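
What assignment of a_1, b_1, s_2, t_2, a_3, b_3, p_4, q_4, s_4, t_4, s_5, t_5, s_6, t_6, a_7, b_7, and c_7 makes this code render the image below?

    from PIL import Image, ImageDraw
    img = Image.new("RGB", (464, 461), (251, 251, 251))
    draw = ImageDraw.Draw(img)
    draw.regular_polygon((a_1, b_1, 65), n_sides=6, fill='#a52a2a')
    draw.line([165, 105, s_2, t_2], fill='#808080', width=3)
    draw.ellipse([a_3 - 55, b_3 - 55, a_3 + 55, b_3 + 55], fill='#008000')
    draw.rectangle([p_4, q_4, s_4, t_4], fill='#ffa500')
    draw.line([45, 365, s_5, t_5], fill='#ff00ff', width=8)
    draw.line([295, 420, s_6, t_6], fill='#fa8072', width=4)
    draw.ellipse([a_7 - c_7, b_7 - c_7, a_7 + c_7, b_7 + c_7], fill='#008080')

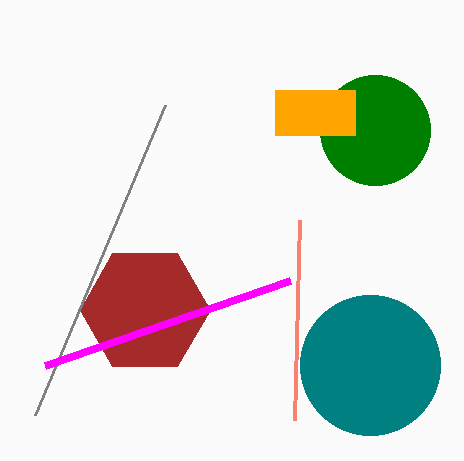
a_1 = 145, b_1 = 310, s_2 = 35, t_2 = 415, a_3 = 375, b_3 = 130, p_4 = 275, q_4 = 90, s_4 = 355, t_4 = 135, s_5 = 290, t_5 = 280, s_6 = 300, t_6 = 220, a_7 = 370, b_7 = 365, c_7 = 70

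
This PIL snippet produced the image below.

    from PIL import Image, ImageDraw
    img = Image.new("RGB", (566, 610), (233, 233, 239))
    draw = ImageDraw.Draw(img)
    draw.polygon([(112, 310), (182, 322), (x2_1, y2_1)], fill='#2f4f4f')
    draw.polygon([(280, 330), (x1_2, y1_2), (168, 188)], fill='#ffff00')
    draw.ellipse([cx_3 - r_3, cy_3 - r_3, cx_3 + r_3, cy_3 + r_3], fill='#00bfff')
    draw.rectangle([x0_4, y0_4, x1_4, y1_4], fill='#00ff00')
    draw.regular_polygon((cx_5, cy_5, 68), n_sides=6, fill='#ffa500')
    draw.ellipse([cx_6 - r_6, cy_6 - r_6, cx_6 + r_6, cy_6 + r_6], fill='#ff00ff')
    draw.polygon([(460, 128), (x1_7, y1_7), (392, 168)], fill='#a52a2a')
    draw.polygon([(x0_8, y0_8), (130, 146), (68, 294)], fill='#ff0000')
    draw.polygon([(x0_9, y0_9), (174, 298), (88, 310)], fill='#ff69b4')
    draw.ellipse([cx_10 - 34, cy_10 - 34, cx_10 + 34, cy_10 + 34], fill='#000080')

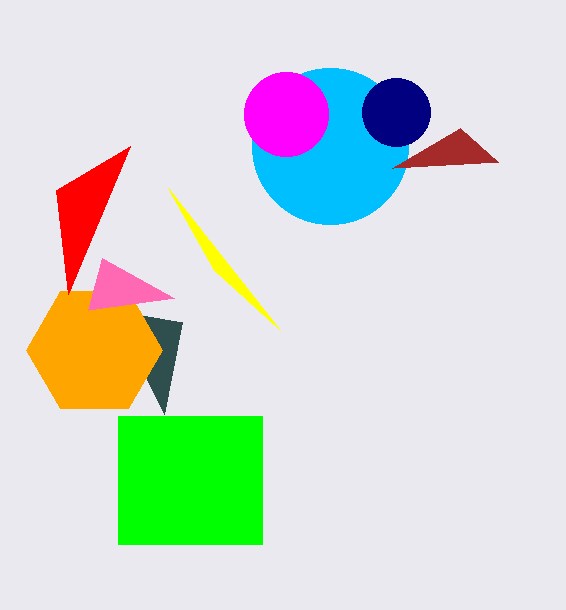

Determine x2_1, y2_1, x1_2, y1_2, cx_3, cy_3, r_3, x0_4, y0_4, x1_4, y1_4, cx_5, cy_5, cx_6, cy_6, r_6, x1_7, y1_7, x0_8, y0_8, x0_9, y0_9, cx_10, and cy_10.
x2_1 = 164
y2_1 = 414
x1_2 = 214
y1_2 = 270
cx_3 = 330
cy_3 = 146
r_3 = 78
x0_4 = 118
y0_4 = 416
x1_4 = 262
y1_4 = 544
cx_5 = 94
cy_5 = 350
cx_6 = 286
cy_6 = 114
r_6 = 42
x1_7 = 498
y1_7 = 162
x0_8 = 56
y0_8 = 190
x0_9 = 102
y0_9 = 258
cx_10 = 396
cy_10 = 112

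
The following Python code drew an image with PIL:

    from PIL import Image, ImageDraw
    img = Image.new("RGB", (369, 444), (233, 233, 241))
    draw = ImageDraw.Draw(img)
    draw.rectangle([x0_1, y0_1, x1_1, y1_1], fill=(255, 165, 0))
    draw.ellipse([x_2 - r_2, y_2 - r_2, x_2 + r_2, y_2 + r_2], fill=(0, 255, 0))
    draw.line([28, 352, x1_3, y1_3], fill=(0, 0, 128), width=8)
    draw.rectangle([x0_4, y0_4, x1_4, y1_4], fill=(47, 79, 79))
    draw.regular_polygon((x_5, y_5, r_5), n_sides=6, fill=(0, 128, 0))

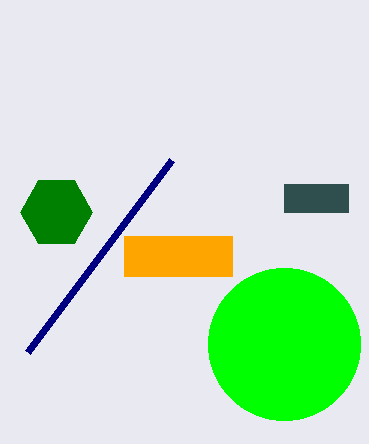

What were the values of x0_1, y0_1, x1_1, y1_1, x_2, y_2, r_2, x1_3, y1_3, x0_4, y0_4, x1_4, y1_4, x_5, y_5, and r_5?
x0_1 = 124, y0_1 = 236, x1_1 = 232, y1_1 = 276, x_2 = 284, y_2 = 344, r_2 = 76, x1_3 = 172, y1_3 = 160, x0_4 = 284, y0_4 = 184, x1_4 = 348, y1_4 = 212, x_5 = 56, y_5 = 212, r_5 = 36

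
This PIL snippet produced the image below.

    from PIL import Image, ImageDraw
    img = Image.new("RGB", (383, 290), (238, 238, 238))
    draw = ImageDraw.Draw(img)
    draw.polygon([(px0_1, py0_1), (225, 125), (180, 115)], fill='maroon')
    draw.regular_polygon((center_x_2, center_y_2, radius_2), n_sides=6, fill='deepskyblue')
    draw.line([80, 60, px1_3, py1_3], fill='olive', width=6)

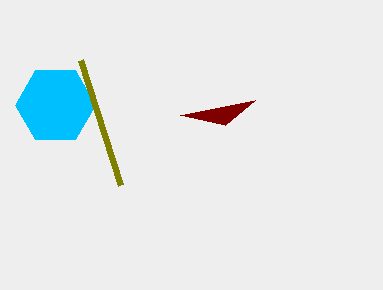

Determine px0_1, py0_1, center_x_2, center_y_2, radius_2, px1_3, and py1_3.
px0_1 = 255
py0_1 = 100
center_x_2 = 55
center_y_2 = 105
radius_2 = 40
px1_3 = 120
py1_3 = 185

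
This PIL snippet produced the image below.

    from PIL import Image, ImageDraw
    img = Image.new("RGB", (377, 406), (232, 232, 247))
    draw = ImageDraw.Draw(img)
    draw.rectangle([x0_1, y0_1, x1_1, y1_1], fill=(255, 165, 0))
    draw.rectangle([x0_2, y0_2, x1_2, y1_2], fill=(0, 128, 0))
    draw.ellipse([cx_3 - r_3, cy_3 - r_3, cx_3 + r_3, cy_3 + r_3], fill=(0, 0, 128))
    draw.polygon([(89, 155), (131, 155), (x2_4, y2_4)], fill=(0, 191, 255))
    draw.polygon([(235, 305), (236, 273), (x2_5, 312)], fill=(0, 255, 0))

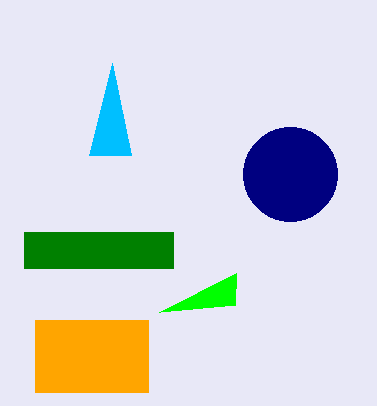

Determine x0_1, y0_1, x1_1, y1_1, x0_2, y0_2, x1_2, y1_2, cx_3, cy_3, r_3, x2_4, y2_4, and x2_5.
x0_1 = 35
y0_1 = 320
x1_1 = 148
y1_1 = 392
x0_2 = 24
y0_2 = 232
x1_2 = 173
y1_2 = 268
cx_3 = 290
cy_3 = 174
r_3 = 47
x2_4 = 112
y2_4 = 63
x2_5 = 159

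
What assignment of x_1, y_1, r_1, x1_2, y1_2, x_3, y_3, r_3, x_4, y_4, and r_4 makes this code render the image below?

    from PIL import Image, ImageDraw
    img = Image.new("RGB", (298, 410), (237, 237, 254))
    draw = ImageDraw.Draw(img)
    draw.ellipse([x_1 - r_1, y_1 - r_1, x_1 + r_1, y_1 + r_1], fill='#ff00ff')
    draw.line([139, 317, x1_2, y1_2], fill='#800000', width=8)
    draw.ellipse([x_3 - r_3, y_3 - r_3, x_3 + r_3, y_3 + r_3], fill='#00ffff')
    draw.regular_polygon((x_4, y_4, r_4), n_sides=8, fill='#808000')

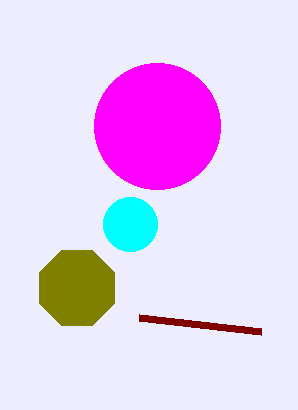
x_1 = 157, y_1 = 126, r_1 = 63, x1_2 = 261, y1_2 = 331, x_3 = 130, y_3 = 224, r_3 = 27, x_4 = 77, y_4 = 288, r_4 = 41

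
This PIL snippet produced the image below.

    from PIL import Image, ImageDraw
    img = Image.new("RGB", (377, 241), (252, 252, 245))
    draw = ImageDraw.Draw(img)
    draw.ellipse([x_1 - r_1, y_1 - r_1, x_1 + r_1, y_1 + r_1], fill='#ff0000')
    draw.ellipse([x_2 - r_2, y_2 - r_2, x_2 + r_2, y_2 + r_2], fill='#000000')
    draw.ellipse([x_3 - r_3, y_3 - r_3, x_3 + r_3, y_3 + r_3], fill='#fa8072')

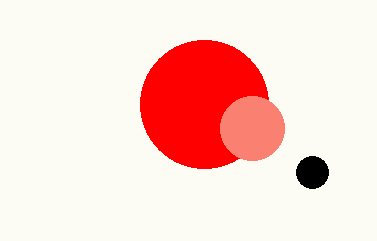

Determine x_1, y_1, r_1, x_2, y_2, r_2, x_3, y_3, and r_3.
x_1 = 204; y_1 = 104; r_1 = 64; x_2 = 312; y_2 = 172; r_2 = 16; x_3 = 252; y_3 = 128; r_3 = 32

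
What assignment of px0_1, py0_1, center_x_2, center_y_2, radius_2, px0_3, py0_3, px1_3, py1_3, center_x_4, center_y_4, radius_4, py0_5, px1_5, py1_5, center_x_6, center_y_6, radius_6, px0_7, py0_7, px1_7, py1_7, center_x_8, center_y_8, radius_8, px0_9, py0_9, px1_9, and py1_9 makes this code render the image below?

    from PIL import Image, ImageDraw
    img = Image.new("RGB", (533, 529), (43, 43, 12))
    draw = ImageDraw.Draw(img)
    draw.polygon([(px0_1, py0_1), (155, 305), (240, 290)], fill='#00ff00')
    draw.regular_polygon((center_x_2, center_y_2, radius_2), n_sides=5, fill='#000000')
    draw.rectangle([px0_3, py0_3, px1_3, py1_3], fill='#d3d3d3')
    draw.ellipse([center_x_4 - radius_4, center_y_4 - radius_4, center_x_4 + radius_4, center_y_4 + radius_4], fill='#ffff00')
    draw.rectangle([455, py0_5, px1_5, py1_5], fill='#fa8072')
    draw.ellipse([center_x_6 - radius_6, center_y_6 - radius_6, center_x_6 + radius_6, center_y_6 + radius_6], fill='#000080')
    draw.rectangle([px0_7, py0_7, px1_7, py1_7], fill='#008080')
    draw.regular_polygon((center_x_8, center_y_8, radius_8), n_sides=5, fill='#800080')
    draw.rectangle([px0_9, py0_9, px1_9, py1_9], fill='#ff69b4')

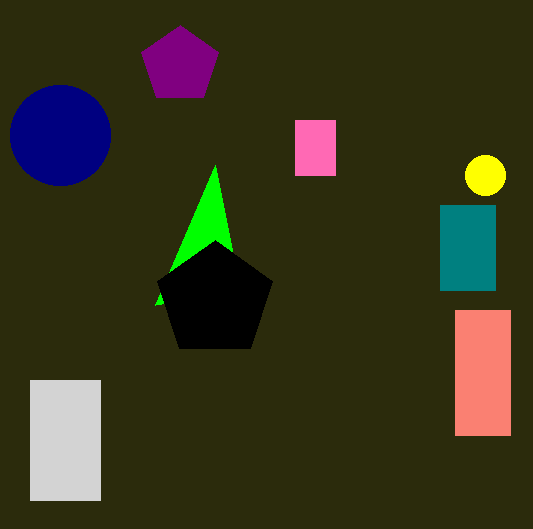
px0_1 = 215, py0_1 = 165, center_x_2 = 215, center_y_2 = 300, radius_2 = 60, px0_3 = 30, py0_3 = 380, px1_3 = 100, py1_3 = 500, center_x_4 = 485, center_y_4 = 175, radius_4 = 20, py0_5 = 310, px1_5 = 510, py1_5 = 435, center_x_6 = 60, center_y_6 = 135, radius_6 = 50, px0_7 = 440, py0_7 = 205, px1_7 = 495, py1_7 = 290, center_x_8 = 180, center_y_8 = 65, radius_8 = 40, px0_9 = 295, py0_9 = 120, px1_9 = 335, py1_9 = 175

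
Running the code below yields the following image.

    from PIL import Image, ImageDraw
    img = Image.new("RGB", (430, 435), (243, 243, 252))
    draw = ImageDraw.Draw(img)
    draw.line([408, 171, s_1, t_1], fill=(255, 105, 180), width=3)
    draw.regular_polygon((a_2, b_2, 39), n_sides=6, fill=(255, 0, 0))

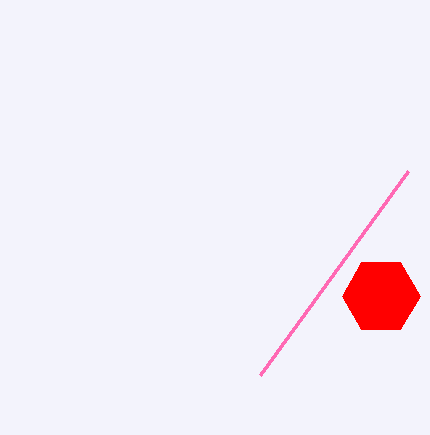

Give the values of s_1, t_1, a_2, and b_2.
s_1 = 260
t_1 = 375
a_2 = 381
b_2 = 296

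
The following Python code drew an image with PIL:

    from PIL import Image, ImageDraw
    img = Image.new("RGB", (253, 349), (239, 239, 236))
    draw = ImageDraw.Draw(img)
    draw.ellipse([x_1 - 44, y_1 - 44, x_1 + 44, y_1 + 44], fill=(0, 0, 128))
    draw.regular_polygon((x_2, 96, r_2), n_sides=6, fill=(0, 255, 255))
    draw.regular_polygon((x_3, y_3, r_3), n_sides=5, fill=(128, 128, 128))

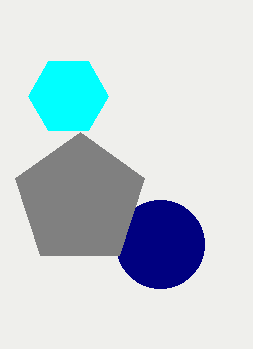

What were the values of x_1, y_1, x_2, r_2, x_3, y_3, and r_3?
x_1 = 160; y_1 = 244; x_2 = 68; r_2 = 40; x_3 = 80; y_3 = 200; r_3 = 68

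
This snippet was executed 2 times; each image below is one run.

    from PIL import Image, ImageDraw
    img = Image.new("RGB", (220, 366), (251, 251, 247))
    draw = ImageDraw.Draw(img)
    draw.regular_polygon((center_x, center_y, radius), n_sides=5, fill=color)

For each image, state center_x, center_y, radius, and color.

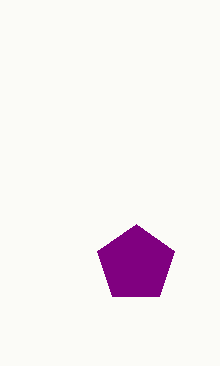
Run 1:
center_x = 136; center_y = 264; radius = 40; color = 'purple'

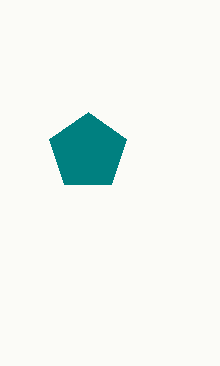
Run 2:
center_x = 88
center_y = 152
radius = 40
color = 'teal'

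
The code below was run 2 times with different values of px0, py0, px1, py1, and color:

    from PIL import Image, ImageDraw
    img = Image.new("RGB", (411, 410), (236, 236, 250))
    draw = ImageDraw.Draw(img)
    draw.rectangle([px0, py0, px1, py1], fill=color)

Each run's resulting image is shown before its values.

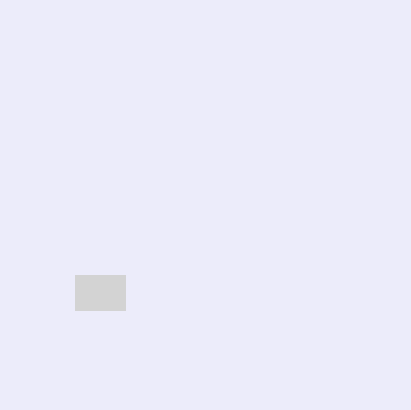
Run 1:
px0 = 75; py0 = 275; px1 = 125; py1 = 310; color = 'lightgray'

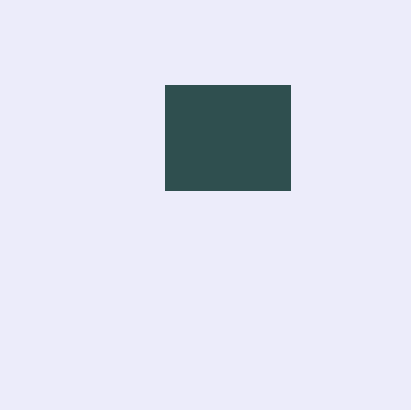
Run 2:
px0 = 165
py0 = 85
px1 = 290
py1 = 190
color = 'darkslategray'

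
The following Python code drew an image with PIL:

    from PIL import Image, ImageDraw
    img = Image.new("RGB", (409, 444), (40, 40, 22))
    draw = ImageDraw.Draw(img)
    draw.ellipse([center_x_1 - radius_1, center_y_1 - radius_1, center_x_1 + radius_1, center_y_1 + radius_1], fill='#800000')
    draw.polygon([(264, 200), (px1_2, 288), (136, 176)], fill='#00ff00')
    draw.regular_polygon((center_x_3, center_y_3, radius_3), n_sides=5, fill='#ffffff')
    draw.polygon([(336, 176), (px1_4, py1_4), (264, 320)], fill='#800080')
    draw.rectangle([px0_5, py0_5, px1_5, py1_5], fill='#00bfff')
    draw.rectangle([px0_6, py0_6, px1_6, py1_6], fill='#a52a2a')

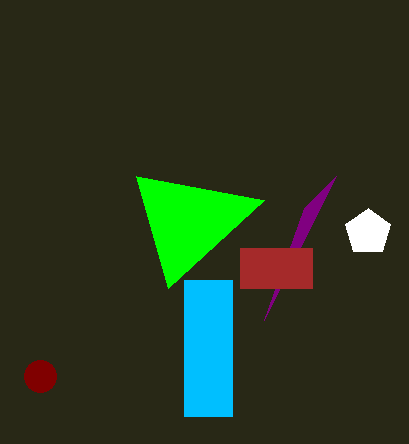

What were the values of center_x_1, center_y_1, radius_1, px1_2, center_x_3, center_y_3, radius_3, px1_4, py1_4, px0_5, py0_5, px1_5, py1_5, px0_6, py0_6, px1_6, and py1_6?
center_x_1 = 40; center_y_1 = 376; radius_1 = 16; px1_2 = 168; center_x_3 = 368; center_y_3 = 232; radius_3 = 24; px1_4 = 304; py1_4 = 208; px0_5 = 184; py0_5 = 280; px1_5 = 232; py1_5 = 416; px0_6 = 240; py0_6 = 248; px1_6 = 312; py1_6 = 288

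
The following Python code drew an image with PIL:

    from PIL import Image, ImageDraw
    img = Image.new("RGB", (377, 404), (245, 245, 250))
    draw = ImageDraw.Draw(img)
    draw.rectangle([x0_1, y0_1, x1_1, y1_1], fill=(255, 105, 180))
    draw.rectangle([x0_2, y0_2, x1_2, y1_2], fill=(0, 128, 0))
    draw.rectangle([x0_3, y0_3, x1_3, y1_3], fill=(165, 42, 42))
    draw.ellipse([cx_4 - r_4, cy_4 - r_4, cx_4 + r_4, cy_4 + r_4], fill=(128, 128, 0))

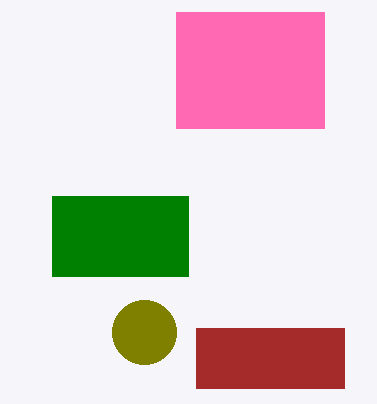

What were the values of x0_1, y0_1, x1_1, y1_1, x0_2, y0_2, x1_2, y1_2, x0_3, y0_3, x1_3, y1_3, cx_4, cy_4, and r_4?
x0_1 = 176; y0_1 = 12; x1_1 = 324; y1_1 = 128; x0_2 = 52; y0_2 = 196; x1_2 = 188; y1_2 = 276; x0_3 = 196; y0_3 = 328; x1_3 = 344; y1_3 = 388; cx_4 = 144; cy_4 = 332; r_4 = 32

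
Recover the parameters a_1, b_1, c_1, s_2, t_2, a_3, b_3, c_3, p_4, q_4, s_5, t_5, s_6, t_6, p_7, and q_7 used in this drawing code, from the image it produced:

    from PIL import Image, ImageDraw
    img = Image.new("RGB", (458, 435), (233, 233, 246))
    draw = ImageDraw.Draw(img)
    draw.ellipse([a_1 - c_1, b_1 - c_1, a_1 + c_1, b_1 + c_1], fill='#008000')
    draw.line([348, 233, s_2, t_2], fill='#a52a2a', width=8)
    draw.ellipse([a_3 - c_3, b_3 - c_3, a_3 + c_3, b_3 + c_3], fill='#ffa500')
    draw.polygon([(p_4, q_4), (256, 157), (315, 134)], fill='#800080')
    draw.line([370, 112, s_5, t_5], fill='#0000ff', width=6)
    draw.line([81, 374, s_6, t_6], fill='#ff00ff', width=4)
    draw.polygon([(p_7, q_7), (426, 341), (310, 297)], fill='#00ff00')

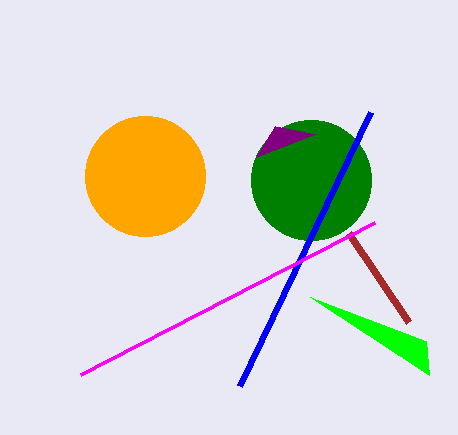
a_1 = 311; b_1 = 180; c_1 = 60; s_2 = 408; t_2 = 322; a_3 = 145; b_3 = 176; c_3 = 60; p_4 = 275; q_4 = 126; s_5 = 239; t_5 = 386; s_6 = 375; t_6 = 222; p_7 = 429; q_7 = 375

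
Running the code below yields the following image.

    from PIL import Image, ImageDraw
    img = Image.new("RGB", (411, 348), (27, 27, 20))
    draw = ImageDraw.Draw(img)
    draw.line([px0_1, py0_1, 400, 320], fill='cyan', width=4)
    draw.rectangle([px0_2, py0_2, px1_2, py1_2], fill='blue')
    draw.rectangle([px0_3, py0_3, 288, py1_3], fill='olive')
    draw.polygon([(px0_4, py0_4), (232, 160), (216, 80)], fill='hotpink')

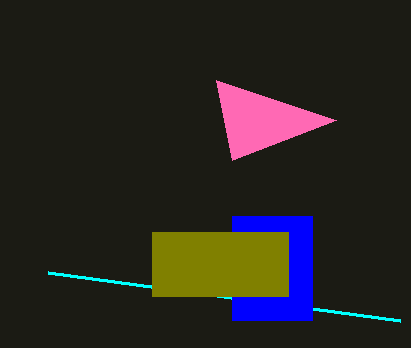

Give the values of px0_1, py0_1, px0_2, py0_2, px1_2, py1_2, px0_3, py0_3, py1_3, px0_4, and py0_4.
px0_1 = 48; py0_1 = 272; px0_2 = 232; py0_2 = 216; px1_2 = 312; py1_2 = 320; px0_3 = 152; py0_3 = 232; py1_3 = 296; px0_4 = 336; py0_4 = 120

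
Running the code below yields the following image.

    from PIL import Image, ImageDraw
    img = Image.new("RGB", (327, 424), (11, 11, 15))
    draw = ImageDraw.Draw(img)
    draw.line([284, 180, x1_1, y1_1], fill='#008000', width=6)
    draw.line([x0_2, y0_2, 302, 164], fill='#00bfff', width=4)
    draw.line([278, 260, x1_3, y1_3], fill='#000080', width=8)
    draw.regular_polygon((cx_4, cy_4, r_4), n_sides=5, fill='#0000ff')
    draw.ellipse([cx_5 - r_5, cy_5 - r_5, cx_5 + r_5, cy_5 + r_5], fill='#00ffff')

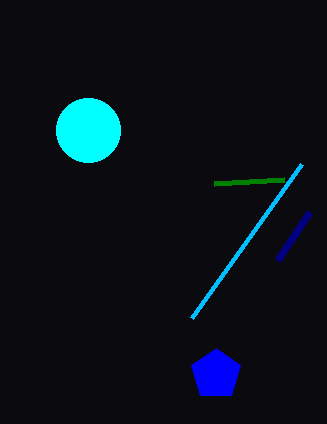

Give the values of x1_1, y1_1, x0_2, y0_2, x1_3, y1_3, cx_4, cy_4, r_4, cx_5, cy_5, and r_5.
x1_1 = 214
y1_1 = 184
x0_2 = 192
y0_2 = 318
x1_3 = 310
y1_3 = 212
cx_4 = 216
cy_4 = 374
r_4 = 26
cx_5 = 88
cy_5 = 130
r_5 = 32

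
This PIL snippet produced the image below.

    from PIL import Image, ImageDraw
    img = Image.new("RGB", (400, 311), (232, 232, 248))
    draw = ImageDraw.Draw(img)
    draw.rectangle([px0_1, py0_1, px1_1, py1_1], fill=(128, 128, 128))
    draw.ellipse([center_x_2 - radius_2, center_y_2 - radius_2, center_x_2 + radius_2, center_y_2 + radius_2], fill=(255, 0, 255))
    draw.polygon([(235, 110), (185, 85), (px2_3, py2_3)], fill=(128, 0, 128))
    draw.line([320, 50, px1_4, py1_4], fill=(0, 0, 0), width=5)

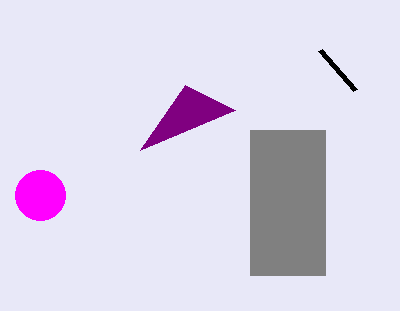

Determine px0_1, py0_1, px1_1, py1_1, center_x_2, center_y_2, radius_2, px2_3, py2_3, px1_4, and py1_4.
px0_1 = 250; py0_1 = 130; px1_1 = 325; py1_1 = 275; center_x_2 = 40; center_y_2 = 195; radius_2 = 25; px2_3 = 140; py2_3 = 150; px1_4 = 355; py1_4 = 90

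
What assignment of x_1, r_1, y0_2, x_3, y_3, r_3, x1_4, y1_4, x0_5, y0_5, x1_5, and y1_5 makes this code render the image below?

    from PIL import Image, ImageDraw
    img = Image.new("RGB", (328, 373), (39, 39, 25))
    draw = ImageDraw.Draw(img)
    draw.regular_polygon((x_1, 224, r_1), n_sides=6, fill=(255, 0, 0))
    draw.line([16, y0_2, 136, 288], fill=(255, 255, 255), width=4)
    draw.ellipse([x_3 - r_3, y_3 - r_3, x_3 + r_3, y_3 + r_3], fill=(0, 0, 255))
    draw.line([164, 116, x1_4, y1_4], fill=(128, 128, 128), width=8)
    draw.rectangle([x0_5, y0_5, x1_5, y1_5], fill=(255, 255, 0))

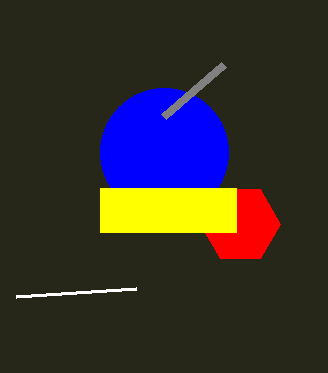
x_1 = 240, r_1 = 40, y0_2 = 296, x_3 = 164, y_3 = 152, r_3 = 64, x1_4 = 224, y1_4 = 64, x0_5 = 100, y0_5 = 188, x1_5 = 236, y1_5 = 232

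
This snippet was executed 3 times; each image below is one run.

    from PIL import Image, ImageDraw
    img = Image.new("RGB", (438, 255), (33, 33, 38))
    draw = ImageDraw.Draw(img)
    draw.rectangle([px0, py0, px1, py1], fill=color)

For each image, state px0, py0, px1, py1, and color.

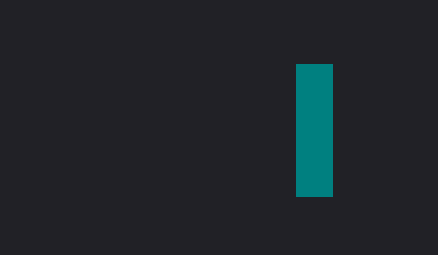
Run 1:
px0 = 296; py0 = 64; px1 = 332; py1 = 196; color = 'teal'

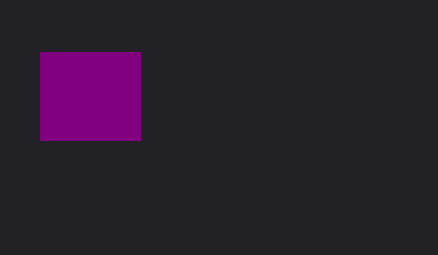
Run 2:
px0 = 40
py0 = 52
px1 = 140
py1 = 140
color = 'purple'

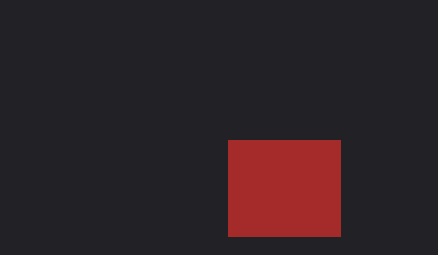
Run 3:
px0 = 228, py0 = 140, px1 = 340, py1 = 236, color = 'brown'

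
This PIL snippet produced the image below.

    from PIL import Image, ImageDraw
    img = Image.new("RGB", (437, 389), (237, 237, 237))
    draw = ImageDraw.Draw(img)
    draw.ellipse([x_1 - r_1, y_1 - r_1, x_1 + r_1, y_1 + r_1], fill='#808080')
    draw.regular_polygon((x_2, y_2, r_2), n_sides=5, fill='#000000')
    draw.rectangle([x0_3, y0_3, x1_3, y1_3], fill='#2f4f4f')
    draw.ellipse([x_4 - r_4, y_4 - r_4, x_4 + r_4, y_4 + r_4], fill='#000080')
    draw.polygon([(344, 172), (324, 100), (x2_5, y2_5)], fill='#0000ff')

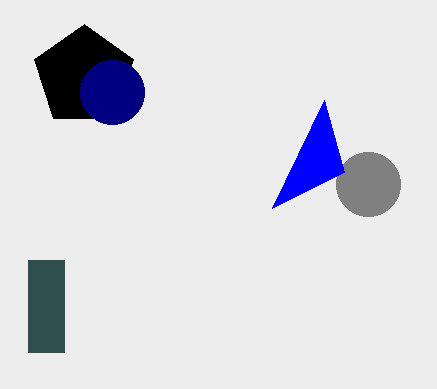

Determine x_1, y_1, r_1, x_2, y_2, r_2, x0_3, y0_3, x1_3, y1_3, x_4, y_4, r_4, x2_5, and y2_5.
x_1 = 368; y_1 = 184; r_1 = 32; x_2 = 84; y_2 = 76; r_2 = 52; x0_3 = 28; y0_3 = 260; x1_3 = 64; y1_3 = 352; x_4 = 112; y_4 = 92; r_4 = 32; x2_5 = 272; y2_5 = 208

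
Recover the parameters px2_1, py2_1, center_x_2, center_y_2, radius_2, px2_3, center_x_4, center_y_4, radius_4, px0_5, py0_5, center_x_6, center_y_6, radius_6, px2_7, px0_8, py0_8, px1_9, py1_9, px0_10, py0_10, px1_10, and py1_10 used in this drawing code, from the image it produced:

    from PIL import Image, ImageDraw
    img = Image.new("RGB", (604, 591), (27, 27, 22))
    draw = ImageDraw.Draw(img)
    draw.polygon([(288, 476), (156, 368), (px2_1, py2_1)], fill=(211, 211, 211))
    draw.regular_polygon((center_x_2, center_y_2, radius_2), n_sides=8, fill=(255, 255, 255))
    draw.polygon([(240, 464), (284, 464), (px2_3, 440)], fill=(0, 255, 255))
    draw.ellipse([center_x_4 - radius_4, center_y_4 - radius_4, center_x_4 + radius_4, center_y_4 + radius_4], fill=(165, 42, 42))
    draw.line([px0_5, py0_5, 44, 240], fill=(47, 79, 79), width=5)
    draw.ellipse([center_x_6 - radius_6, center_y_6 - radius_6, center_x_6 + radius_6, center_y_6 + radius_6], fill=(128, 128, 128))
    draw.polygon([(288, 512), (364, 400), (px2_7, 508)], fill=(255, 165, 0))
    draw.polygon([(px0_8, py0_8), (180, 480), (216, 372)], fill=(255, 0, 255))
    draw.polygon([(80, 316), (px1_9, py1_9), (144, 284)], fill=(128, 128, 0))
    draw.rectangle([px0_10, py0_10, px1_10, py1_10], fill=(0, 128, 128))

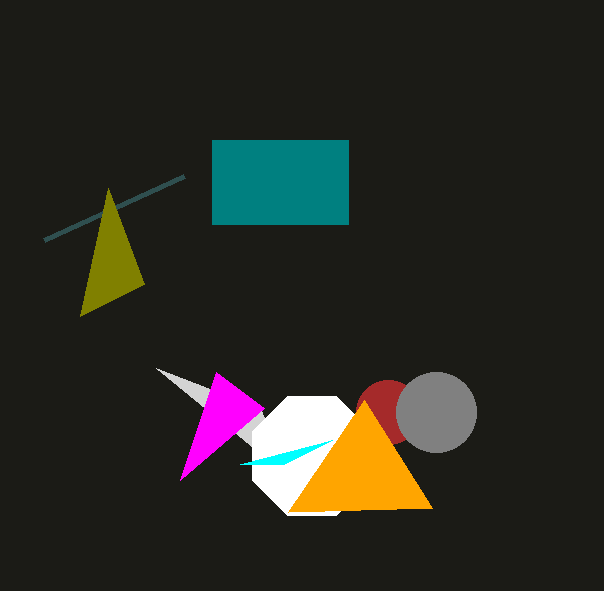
px2_1 = 260; py2_1 = 408; center_x_2 = 312; center_y_2 = 456; radius_2 = 64; px2_3 = 332; center_x_4 = 388; center_y_4 = 412; radius_4 = 32; px0_5 = 184; py0_5 = 176; center_x_6 = 436; center_y_6 = 412; radius_6 = 40; px2_7 = 432; px0_8 = 264; py0_8 = 408; px1_9 = 108; py1_9 = 188; px0_10 = 212; py0_10 = 140; px1_10 = 348; py1_10 = 224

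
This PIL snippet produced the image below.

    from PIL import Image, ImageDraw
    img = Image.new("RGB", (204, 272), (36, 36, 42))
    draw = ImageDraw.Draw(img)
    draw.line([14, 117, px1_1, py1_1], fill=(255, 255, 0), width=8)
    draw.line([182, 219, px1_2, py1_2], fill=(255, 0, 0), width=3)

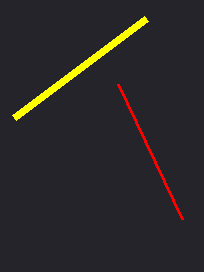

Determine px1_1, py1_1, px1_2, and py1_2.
px1_1 = 146, py1_1 = 18, px1_2 = 118, py1_2 = 84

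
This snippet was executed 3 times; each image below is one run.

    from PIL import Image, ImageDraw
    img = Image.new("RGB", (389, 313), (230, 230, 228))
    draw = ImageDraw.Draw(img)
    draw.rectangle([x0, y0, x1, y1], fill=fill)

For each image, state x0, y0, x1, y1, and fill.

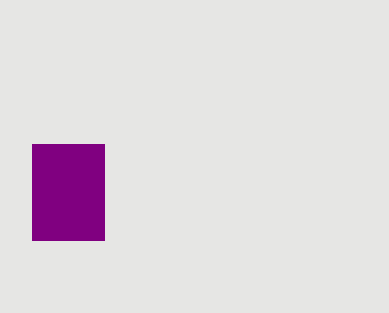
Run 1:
x0 = 32, y0 = 144, x1 = 104, y1 = 240, fill = 'purple'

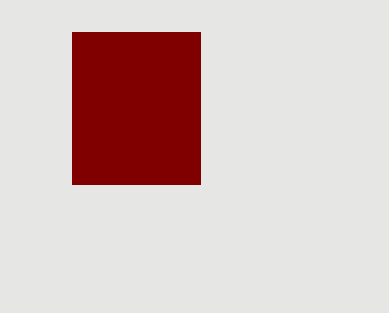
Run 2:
x0 = 72, y0 = 32, x1 = 200, y1 = 184, fill = 'maroon'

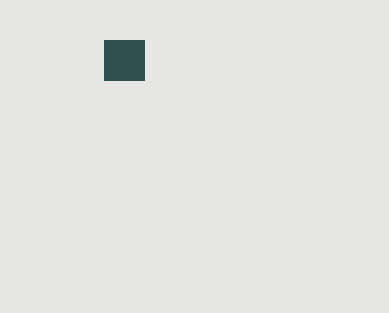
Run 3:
x0 = 104; y0 = 40; x1 = 144; y1 = 80; fill = 'darkslategray'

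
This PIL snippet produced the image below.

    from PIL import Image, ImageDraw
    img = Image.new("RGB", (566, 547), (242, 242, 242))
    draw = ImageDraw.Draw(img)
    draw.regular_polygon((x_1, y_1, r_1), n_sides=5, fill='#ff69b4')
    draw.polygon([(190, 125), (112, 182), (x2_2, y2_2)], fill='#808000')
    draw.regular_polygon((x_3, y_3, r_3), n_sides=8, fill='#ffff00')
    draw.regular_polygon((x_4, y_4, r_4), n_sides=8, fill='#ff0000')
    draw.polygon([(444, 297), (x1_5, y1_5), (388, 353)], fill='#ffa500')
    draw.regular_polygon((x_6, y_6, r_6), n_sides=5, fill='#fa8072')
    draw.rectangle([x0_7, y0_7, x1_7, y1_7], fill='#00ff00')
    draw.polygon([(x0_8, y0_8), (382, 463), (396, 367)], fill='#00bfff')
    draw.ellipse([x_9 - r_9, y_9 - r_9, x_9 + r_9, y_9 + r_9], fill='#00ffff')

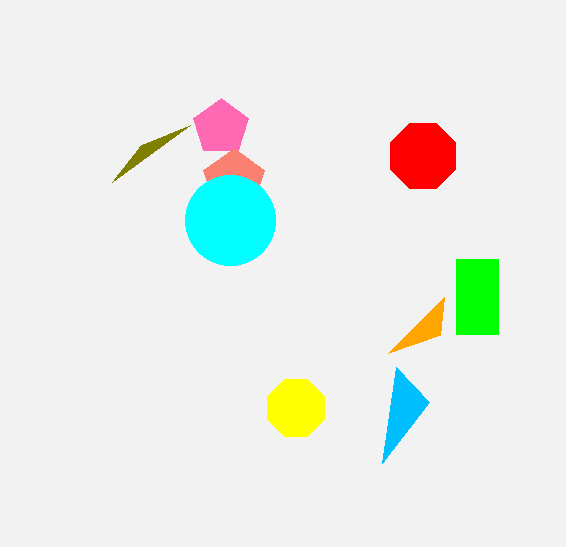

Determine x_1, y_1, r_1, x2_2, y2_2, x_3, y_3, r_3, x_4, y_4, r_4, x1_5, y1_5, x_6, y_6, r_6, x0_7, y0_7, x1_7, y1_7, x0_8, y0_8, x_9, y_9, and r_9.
x_1 = 221; y_1 = 127; r_1 = 29; x2_2 = 141; y2_2 = 145; x_3 = 296; y_3 = 408; r_3 = 31; x_4 = 423; y_4 = 156; r_4 = 35; x1_5 = 440; y1_5 = 335; x_6 = 234; y_6 = 180; r_6 = 32; x0_7 = 456; y0_7 = 259; x1_7 = 498; y1_7 = 334; x0_8 = 429; y0_8 = 402; x_9 = 230; y_9 = 220; r_9 = 45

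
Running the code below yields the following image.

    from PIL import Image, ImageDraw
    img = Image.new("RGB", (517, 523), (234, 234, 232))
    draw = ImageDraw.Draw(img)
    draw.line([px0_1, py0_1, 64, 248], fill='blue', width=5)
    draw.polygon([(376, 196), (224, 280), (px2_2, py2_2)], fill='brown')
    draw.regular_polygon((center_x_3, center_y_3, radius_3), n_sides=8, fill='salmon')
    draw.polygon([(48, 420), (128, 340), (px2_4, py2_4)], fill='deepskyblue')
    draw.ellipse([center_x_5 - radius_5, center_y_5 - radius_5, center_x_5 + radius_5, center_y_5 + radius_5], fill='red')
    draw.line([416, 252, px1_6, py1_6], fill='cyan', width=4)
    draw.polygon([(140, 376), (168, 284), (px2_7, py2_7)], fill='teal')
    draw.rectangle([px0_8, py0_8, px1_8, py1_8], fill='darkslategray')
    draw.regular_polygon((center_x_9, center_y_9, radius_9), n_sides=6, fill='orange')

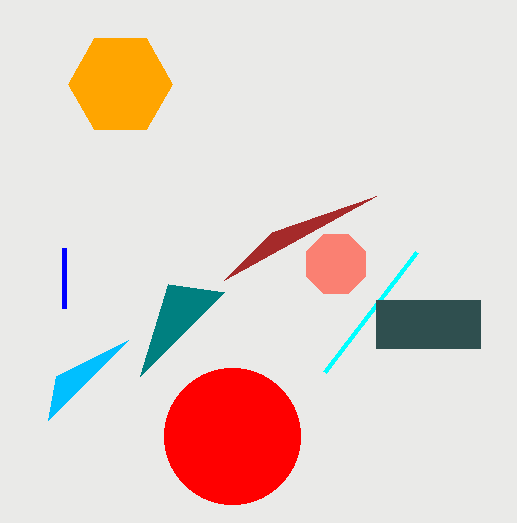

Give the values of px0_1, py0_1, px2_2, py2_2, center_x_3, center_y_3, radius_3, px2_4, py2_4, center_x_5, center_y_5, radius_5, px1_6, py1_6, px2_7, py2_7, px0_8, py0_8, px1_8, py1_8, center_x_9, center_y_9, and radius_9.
px0_1 = 64, py0_1 = 308, px2_2 = 272, py2_2 = 232, center_x_3 = 336, center_y_3 = 264, radius_3 = 32, px2_4 = 56, py2_4 = 376, center_x_5 = 232, center_y_5 = 436, radius_5 = 68, px1_6 = 324, py1_6 = 372, px2_7 = 224, py2_7 = 292, px0_8 = 376, py0_8 = 300, px1_8 = 480, py1_8 = 348, center_x_9 = 120, center_y_9 = 84, radius_9 = 52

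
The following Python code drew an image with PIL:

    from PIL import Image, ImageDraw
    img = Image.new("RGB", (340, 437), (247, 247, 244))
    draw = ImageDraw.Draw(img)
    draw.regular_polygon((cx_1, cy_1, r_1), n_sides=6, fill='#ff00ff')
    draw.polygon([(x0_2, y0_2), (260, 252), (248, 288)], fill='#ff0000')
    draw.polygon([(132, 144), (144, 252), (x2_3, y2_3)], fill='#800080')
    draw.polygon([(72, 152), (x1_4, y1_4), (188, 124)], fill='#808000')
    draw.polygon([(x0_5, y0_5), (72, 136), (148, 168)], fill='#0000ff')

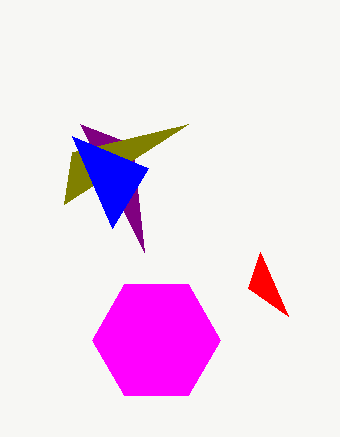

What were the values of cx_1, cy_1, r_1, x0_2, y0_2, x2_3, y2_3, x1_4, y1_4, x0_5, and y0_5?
cx_1 = 156, cy_1 = 340, r_1 = 64, x0_2 = 288, y0_2 = 316, x2_3 = 80, y2_3 = 124, x1_4 = 64, y1_4 = 204, x0_5 = 112, y0_5 = 228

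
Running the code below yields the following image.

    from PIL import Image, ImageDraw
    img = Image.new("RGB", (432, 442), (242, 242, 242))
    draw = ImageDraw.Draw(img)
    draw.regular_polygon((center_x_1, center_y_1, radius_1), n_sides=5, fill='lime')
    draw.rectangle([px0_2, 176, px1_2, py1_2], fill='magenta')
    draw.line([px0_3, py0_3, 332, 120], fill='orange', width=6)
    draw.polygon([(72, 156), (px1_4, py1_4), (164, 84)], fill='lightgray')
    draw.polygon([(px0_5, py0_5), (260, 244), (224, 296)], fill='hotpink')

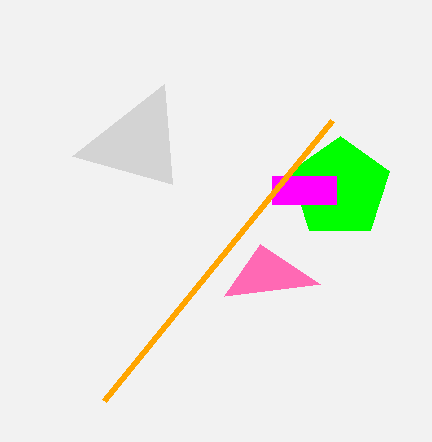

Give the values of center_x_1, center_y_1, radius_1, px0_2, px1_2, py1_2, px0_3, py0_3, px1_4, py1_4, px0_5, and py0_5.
center_x_1 = 340, center_y_1 = 188, radius_1 = 52, px0_2 = 272, px1_2 = 336, py1_2 = 204, px0_3 = 104, py0_3 = 400, px1_4 = 172, py1_4 = 184, px0_5 = 320, py0_5 = 284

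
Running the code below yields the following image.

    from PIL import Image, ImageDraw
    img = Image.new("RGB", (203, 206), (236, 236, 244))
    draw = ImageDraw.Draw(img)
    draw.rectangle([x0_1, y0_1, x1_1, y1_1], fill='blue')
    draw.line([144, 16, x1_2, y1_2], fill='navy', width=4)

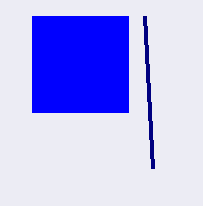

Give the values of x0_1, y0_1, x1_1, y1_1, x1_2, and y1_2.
x0_1 = 32; y0_1 = 16; x1_1 = 128; y1_1 = 112; x1_2 = 152; y1_2 = 168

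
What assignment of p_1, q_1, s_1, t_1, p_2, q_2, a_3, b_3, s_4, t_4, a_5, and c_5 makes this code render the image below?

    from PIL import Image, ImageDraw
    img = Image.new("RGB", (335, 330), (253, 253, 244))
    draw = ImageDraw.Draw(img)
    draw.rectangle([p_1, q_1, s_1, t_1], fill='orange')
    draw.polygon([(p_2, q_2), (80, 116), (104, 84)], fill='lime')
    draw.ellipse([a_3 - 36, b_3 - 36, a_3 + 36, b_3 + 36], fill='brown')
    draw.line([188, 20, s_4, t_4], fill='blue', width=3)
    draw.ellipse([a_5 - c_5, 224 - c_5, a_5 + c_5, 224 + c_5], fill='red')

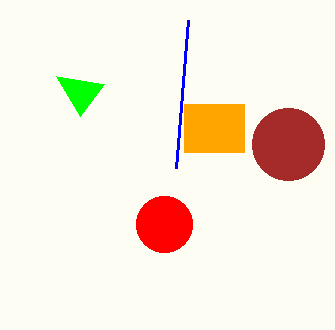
p_1 = 184
q_1 = 104
s_1 = 244
t_1 = 152
p_2 = 56
q_2 = 76
a_3 = 288
b_3 = 144
s_4 = 176
t_4 = 168
a_5 = 164
c_5 = 28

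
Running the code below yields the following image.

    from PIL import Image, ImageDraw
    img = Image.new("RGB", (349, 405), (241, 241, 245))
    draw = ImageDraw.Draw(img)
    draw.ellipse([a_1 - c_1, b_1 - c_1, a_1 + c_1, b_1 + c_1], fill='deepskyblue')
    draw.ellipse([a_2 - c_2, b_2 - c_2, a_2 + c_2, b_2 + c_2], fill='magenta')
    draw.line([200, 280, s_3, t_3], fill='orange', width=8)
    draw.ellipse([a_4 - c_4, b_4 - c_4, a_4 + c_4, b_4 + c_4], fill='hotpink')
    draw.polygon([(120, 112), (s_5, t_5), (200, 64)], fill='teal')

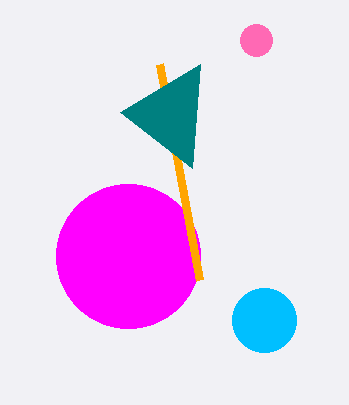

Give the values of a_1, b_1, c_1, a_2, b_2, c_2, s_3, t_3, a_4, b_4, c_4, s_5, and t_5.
a_1 = 264, b_1 = 320, c_1 = 32, a_2 = 128, b_2 = 256, c_2 = 72, s_3 = 160, t_3 = 64, a_4 = 256, b_4 = 40, c_4 = 16, s_5 = 192, t_5 = 168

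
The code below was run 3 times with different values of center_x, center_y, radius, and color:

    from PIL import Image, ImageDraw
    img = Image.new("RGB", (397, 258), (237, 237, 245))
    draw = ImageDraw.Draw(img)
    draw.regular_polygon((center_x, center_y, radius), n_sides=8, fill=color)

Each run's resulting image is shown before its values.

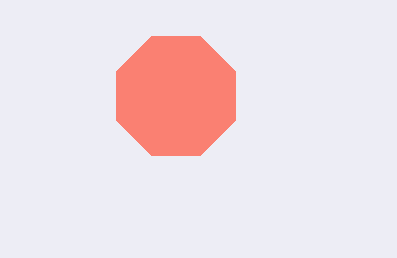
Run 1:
center_x = 176; center_y = 96; radius = 64; color = 'salmon'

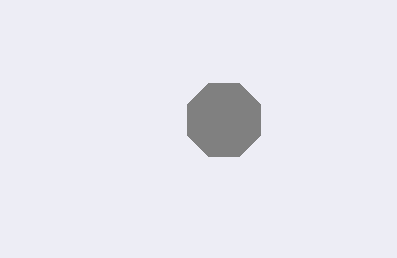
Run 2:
center_x = 224, center_y = 120, radius = 40, color = 'gray'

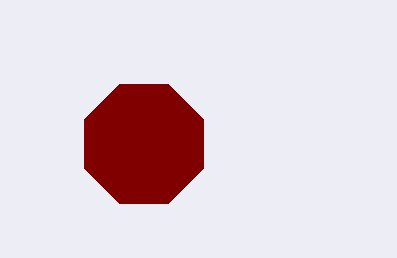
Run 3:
center_x = 144
center_y = 144
radius = 64
color = 'maroon'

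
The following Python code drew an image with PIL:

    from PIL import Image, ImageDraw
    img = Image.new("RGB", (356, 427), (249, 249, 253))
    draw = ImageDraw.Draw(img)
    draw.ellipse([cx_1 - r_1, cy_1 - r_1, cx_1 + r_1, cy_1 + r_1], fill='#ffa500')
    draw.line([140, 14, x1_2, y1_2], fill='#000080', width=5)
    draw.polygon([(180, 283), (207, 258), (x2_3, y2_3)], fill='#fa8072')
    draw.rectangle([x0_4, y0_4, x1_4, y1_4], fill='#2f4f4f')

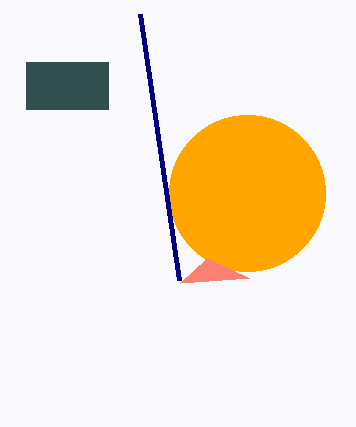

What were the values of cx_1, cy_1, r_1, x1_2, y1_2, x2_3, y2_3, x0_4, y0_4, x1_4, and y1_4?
cx_1 = 247, cy_1 = 193, r_1 = 78, x1_2 = 179, y1_2 = 280, x2_3 = 249, y2_3 = 278, x0_4 = 26, y0_4 = 62, x1_4 = 108, y1_4 = 109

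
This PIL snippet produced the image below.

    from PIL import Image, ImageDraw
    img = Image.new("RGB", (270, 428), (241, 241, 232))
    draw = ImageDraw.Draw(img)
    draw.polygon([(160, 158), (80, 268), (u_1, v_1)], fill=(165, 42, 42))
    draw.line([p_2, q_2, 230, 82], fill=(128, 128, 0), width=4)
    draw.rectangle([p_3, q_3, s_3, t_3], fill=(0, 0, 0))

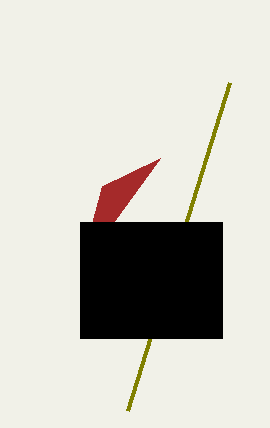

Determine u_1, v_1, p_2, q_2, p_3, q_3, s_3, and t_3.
u_1 = 102
v_1 = 186
p_2 = 128
q_2 = 410
p_3 = 80
q_3 = 222
s_3 = 222
t_3 = 338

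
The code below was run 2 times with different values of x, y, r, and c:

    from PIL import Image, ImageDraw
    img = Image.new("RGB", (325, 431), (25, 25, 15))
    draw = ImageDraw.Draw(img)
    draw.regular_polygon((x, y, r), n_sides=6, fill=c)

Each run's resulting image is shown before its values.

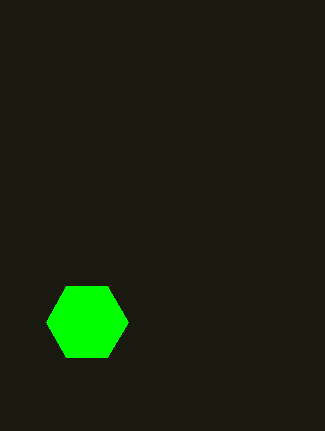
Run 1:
x = 87
y = 322
r = 41
c = 'lime'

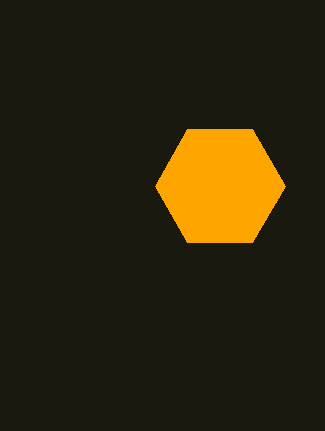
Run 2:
x = 220, y = 186, r = 65, c = 'orange'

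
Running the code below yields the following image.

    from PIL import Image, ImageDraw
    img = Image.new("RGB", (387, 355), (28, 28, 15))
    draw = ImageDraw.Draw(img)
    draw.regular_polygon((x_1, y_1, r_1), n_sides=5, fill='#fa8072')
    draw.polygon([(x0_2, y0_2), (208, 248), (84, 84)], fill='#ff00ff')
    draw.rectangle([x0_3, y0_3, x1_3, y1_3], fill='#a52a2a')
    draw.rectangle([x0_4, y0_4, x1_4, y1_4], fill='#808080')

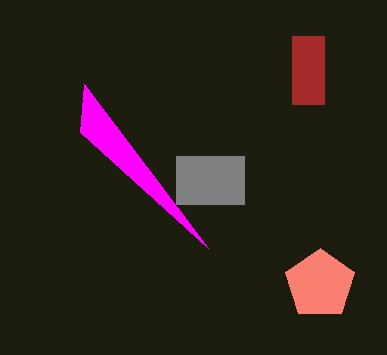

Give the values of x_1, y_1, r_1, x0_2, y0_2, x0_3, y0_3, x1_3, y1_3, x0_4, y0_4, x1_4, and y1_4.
x_1 = 320; y_1 = 284; r_1 = 36; x0_2 = 80; y0_2 = 132; x0_3 = 292; y0_3 = 36; x1_3 = 324; y1_3 = 104; x0_4 = 176; y0_4 = 156; x1_4 = 244; y1_4 = 204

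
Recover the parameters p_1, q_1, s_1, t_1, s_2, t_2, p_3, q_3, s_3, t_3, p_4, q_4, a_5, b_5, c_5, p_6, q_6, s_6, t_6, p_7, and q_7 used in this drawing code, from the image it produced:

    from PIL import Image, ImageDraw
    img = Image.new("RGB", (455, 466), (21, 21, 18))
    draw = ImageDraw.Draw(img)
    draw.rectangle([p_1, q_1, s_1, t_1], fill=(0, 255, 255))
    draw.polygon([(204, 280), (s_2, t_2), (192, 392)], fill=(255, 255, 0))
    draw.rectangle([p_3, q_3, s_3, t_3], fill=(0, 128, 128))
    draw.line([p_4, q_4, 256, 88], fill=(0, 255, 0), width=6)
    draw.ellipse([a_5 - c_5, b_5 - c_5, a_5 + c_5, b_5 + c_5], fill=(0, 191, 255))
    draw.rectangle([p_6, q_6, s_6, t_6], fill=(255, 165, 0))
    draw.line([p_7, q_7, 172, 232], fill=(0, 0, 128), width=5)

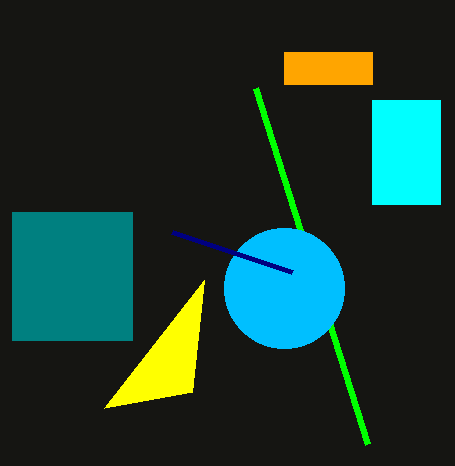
p_1 = 372
q_1 = 100
s_1 = 440
t_1 = 204
s_2 = 104
t_2 = 408
p_3 = 12
q_3 = 212
s_3 = 132
t_3 = 340
p_4 = 368
q_4 = 444
a_5 = 284
b_5 = 288
c_5 = 60
p_6 = 284
q_6 = 52
s_6 = 372
t_6 = 84
p_7 = 292
q_7 = 272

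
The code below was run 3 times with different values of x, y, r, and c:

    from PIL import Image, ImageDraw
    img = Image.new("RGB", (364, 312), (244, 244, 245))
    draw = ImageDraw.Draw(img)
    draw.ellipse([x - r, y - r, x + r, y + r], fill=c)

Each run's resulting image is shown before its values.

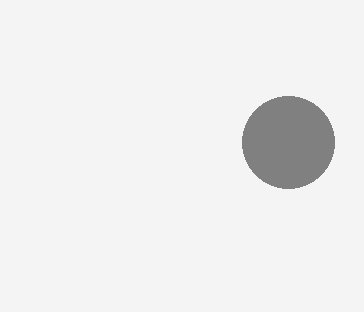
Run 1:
x = 288
y = 142
r = 46
c = 'gray'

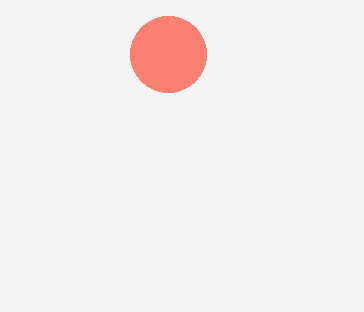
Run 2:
x = 168; y = 54; r = 38; c = 'salmon'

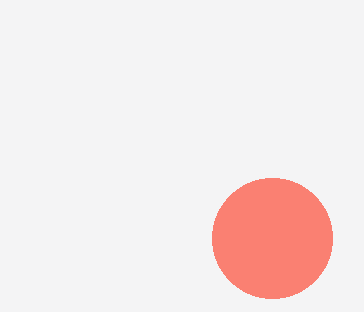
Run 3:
x = 272; y = 238; r = 60; c = 'salmon'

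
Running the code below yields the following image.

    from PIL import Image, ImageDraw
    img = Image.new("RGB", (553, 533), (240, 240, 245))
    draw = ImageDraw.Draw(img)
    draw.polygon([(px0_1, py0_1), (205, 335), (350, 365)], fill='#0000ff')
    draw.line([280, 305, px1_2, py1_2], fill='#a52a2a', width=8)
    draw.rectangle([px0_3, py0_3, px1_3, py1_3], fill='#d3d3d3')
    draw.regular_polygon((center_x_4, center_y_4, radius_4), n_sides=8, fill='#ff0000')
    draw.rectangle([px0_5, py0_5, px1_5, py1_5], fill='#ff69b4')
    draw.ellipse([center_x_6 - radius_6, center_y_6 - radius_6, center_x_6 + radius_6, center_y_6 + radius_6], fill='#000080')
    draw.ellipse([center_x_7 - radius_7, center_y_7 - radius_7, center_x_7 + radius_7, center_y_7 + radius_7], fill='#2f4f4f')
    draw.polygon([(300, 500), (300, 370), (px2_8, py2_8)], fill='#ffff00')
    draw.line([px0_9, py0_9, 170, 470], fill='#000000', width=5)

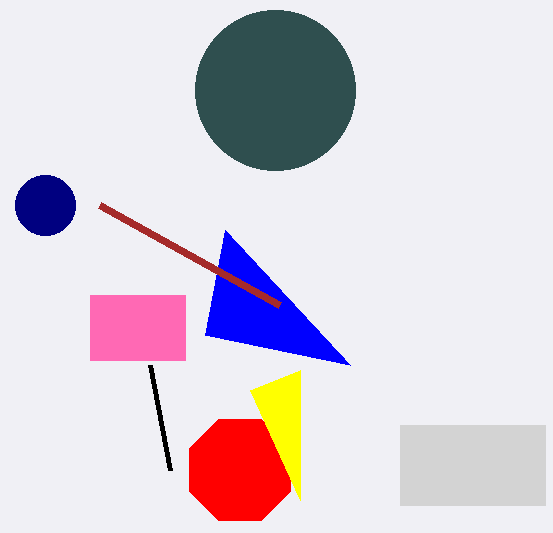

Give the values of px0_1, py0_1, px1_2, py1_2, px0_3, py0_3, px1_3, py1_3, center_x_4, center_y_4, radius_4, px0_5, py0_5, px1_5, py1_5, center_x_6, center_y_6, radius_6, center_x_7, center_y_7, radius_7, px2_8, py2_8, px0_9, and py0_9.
px0_1 = 225
py0_1 = 230
px1_2 = 100
py1_2 = 205
px0_3 = 400
py0_3 = 425
px1_3 = 545
py1_3 = 505
center_x_4 = 240
center_y_4 = 470
radius_4 = 55
px0_5 = 90
py0_5 = 295
px1_5 = 185
py1_5 = 360
center_x_6 = 45
center_y_6 = 205
radius_6 = 30
center_x_7 = 275
center_y_7 = 90
radius_7 = 80
px2_8 = 250
py2_8 = 390
px0_9 = 150
py0_9 = 365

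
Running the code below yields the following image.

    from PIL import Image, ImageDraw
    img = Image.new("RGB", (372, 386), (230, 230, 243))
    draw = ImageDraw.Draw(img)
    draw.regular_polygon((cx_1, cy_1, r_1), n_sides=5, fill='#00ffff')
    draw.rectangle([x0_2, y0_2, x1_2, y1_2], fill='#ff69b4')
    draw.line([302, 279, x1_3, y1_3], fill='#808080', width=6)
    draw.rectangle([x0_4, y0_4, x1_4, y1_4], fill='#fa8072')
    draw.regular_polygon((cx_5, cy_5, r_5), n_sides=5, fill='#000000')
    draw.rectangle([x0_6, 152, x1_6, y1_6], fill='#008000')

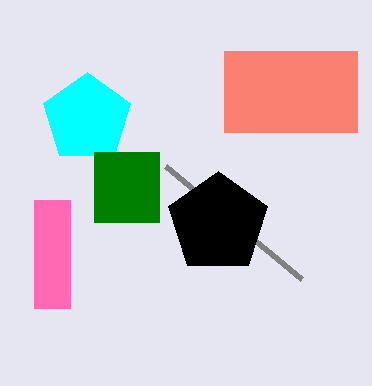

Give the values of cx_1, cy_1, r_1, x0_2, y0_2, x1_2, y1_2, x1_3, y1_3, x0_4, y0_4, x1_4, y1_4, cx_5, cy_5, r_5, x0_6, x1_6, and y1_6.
cx_1 = 87, cy_1 = 118, r_1 = 46, x0_2 = 34, y0_2 = 200, x1_2 = 70, y1_2 = 308, x1_3 = 166, y1_3 = 166, x0_4 = 224, y0_4 = 51, x1_4 = 357, y1_4 = 132, cx_5 = 218, cy_5 = 223, r_5 = 52, x0_6 = 94, x1_6 = 159, y1_6 = 222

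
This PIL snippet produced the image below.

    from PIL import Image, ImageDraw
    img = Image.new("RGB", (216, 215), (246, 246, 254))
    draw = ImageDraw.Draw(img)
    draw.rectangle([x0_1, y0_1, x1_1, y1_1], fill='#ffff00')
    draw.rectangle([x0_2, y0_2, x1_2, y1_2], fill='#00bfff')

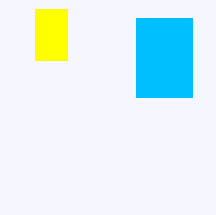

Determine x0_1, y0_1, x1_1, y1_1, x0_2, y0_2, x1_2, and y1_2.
x0_1 = 35, y0_1 = 9, x1_1 = 67, y1_1 = 60, x0_2 = 136, y0_2 = 18, x1_2 = 192, y1_2 = 97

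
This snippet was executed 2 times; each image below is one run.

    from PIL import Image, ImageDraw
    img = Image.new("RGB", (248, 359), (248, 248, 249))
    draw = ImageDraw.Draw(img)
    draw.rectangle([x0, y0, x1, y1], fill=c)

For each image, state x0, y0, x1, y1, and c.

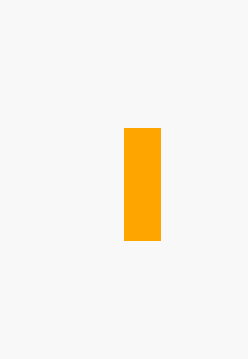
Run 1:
x0 = 124; y0 = 128; x1 = 160; y1 = 240; c = 'orange'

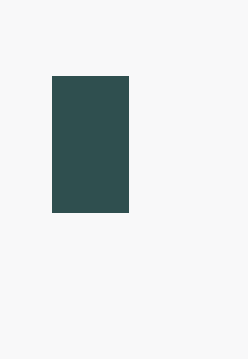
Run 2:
x0 = 52
y0 = 76
x1 = 128
y1 = 212
c = 'darkslategray'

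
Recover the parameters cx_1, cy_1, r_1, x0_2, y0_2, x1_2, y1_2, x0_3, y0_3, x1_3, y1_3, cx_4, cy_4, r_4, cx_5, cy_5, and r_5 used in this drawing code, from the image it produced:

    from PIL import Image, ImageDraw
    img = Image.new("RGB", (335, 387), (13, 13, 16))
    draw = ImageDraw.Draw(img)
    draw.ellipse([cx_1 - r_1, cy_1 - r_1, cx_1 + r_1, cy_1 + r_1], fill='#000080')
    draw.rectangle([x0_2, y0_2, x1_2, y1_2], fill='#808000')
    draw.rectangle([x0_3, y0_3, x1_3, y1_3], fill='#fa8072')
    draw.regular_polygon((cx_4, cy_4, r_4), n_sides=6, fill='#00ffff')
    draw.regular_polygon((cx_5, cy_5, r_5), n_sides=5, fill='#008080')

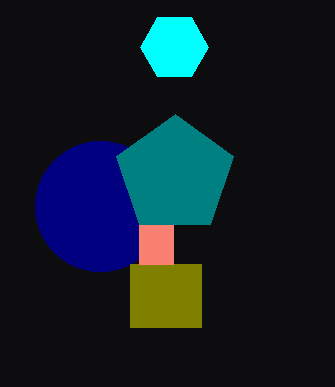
cx_1 = 100
cy_1 = 206
r_1 = 65
x0_2 = 130
y0_2 = 264
x1_2 = 201
y1_2 = 327
x0_3 = 139
y0_3 = 225
x1_3 = 173
y1_3 = 264
cx_4 = 174
cy_4 = 47
r_4 = 34
cx_5 = 175
cy_5 = 175
r_5 = 61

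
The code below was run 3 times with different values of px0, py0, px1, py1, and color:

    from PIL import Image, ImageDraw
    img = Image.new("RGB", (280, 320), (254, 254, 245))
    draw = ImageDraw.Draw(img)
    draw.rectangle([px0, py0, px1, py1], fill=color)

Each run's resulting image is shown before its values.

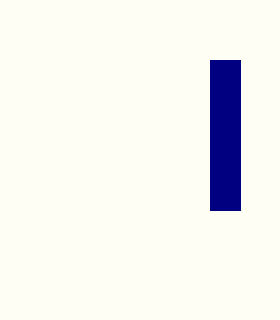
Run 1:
px0 = 210
py0 = 60
px1 = 240
py1 = 210
color = 'navy'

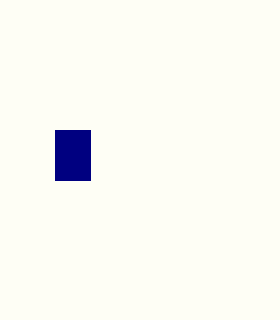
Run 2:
px0 = 55, py0 = 130, px1 = 90, py1 = 180, color = 'navy'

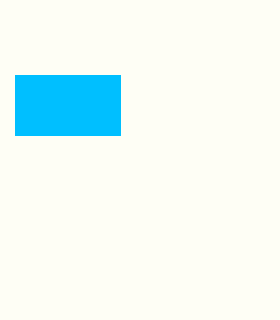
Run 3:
px0 = 15; py0 = 75; px1 = 120; py1 = 135; color = 'deepskyblue'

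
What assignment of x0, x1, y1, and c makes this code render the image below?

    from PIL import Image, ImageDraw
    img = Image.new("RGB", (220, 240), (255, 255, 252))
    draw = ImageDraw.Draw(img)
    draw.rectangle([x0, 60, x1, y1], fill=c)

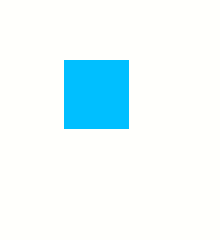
x0 = 64; x1 = 128; y1 = 128; c = 'deepskyblue'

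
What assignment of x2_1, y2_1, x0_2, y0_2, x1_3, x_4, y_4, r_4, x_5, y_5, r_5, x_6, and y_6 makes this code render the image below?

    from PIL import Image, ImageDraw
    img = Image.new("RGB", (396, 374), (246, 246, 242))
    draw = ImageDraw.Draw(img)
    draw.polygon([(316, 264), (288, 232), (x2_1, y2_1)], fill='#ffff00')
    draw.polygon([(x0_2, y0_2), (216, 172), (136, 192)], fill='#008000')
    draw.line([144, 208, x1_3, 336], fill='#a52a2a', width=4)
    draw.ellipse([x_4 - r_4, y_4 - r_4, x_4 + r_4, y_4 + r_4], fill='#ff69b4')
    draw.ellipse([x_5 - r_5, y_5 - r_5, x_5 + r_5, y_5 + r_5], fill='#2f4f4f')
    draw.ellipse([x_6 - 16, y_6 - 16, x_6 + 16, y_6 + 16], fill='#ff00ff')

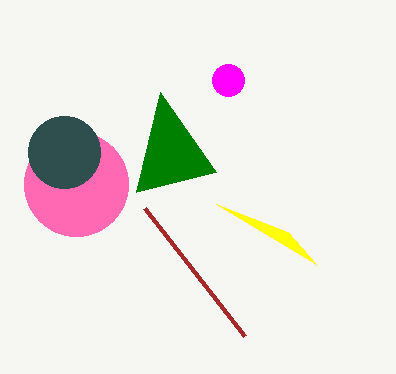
x2_1 = 216, y2_1 = 204, x0_2 = 160, y0_2 = 92, x1_3 = 244, x_4 = 76, y_4 = 184, r_4 = 52, x_5 = 64, y_5 = 152, r_5 = 36, x_6 = 228, y_6 = 80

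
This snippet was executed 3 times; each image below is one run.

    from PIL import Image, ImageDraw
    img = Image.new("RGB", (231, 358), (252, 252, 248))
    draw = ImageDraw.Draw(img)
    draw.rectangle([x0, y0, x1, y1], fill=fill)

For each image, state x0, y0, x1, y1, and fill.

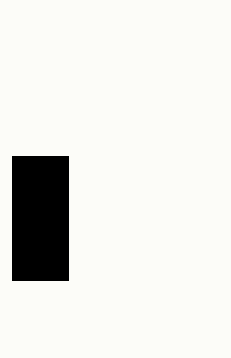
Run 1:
x0 = 12; y0 = 156; x1 = 68; y1 = 280; fill = 'black'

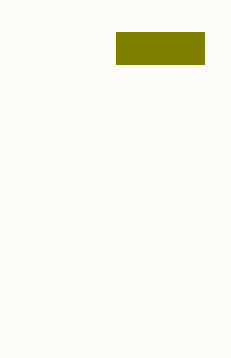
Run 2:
x0 = 116; y0 = 32; x1 = 204; y1 = 64; fill = 'olive'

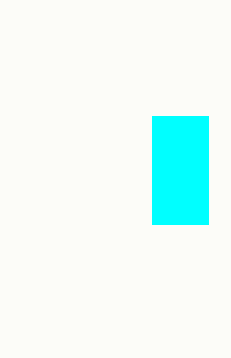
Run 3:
x0 = 152
y0 = 116
x1 = 208
y1 = 224
fill = 'cyan'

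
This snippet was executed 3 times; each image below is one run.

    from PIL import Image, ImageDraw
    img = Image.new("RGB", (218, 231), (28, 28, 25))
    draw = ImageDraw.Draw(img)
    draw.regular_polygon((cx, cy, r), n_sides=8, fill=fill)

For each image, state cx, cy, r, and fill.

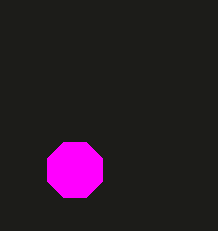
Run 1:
cx = 75; cy = 170; r = 30; fill = 'magenta'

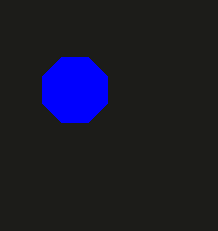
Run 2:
cx = 75, cy = 90, r = 35, fill = 'blue'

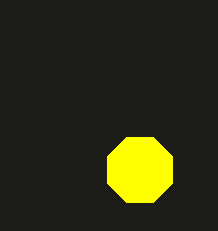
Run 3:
cx = 140, cy = 170, r = 35, fill = 'yellow'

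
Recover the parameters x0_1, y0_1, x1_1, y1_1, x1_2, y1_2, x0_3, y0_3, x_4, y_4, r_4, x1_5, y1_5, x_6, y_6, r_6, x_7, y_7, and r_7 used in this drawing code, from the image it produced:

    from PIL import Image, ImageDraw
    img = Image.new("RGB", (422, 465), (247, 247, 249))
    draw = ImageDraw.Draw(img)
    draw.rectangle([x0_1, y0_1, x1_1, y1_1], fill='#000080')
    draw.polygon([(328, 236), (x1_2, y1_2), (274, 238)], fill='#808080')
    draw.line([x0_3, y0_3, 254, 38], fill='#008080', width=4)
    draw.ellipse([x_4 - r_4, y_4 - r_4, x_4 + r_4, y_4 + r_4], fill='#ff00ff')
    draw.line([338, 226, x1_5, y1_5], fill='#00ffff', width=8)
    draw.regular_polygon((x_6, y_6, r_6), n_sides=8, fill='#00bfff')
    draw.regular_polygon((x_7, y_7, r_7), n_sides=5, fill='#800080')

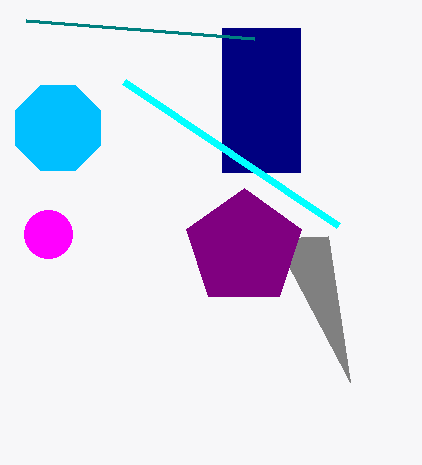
x0_1 = 222, y0_1 = 28, x1_1 = 300, y1_1 = 172, x1_2 = 350, y1_2 = 382, x0_3 = 26, y0_3 = 20, x_4 = 48, y_4 = 234, r_4 = 24, x1_5 = 124, y1_5 = 82, x_6 = 58, y_6 = 128, r_6 = 46, x_7 = 244, y_7 = 248, r_7 = 60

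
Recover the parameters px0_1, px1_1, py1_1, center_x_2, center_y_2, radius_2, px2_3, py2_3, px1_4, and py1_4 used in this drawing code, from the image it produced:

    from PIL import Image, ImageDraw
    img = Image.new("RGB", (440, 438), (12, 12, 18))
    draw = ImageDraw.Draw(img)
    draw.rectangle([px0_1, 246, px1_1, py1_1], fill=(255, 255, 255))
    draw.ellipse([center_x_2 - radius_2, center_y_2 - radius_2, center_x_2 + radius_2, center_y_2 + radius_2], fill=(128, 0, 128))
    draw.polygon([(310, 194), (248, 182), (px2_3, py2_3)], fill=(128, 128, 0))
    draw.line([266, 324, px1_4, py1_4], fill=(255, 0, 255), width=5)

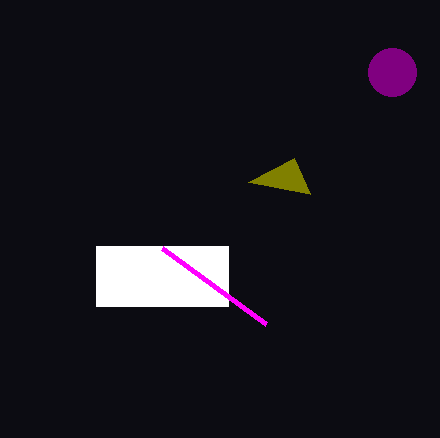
px0_1 = 96
px1_1 = 228
py1_1 = 306
center_x_2 = 392
center_y_2 = 72
radius_2 = 24
px2_3 = 294
py2_3 = 158
px1_4 = 162
py1_4 = 248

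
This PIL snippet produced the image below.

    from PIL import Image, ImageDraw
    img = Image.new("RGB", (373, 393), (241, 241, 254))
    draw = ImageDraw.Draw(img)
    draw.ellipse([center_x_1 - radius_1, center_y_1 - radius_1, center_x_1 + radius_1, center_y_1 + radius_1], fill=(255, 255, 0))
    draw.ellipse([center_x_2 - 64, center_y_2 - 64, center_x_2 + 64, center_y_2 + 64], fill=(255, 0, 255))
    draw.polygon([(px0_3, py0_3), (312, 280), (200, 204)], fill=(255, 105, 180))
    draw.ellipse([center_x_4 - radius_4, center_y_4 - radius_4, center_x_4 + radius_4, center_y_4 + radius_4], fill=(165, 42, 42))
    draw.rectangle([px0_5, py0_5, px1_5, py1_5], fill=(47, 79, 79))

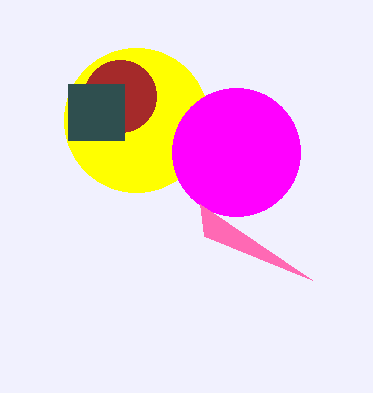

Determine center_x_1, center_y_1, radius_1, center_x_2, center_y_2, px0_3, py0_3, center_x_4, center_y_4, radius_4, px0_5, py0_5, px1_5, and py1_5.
center_x_1 = 136, center_y_1 = 120, radius_1 = 72, center_x_2 = 236, center_y_2 = 152, px0_3 = 204, py0_3 = 236, center_x_4 = 120, center_y_4 = 96, radius_4 = 36, px0_5 = 68, py0_5 = 84, px1_5 = 124, py1_5 = 140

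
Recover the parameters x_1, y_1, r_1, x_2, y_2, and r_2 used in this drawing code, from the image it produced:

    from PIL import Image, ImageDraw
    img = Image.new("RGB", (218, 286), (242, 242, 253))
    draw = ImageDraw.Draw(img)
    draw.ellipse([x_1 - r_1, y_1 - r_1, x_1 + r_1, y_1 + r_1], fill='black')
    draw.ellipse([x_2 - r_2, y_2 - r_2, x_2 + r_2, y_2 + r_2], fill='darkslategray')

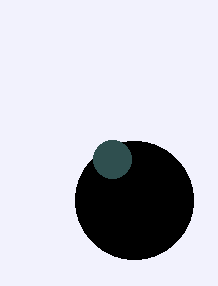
x_1 = 134; y_1 = 200; r_1 = 59; x_2 = 112; y_2 = 159; r_2 = 19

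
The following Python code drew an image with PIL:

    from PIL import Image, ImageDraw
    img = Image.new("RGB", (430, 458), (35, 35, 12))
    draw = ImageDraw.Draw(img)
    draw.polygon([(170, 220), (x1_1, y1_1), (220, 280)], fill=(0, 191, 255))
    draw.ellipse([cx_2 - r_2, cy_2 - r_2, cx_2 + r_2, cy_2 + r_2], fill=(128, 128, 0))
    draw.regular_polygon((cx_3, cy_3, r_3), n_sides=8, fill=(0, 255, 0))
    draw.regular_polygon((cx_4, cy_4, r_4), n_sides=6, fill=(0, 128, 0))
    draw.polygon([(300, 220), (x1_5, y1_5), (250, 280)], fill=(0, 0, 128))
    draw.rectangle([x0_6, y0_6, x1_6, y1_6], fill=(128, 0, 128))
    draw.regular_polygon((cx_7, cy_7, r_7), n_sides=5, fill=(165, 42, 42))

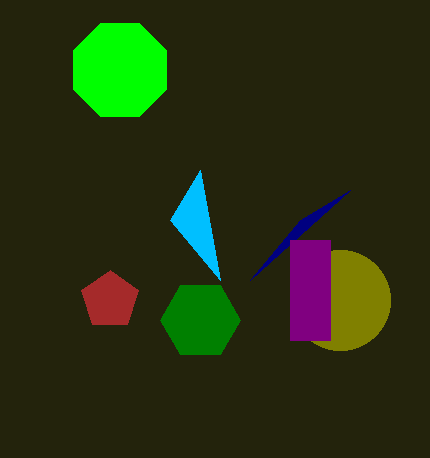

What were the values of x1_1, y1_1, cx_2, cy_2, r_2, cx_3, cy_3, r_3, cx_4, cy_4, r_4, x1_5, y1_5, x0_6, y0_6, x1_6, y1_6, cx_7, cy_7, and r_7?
x1_1 = 200, y1_1 = 170, cx_2 = 340, cy_2 = 300, r_2 = 50, cx_3 = 120, cy_3 = 70, r_3 = 50, cx_4 = 200, cy_4 = 320, r_4 = 40, x1_5 = 350, y1_5 = 190, x0_6 = 290, y0_6 = 240, x1_6 = 330, y1_6 = 340, cx_7 = 110, cy_7 = 300, r_7 = 30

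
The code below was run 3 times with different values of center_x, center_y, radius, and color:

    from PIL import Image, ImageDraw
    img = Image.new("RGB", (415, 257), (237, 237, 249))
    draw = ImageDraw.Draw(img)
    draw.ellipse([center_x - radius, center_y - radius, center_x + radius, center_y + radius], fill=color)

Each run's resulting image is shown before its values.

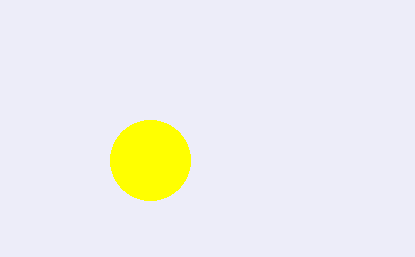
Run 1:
center_x = 150, center_y = 160, radius = 40, color = 'yellow'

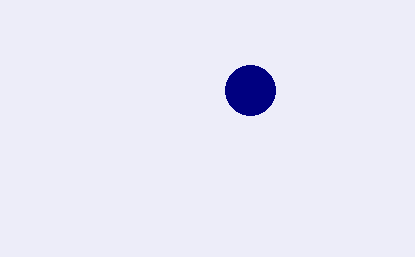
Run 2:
center_x = 250; center_y = 90; radius = 25; color = 'navy'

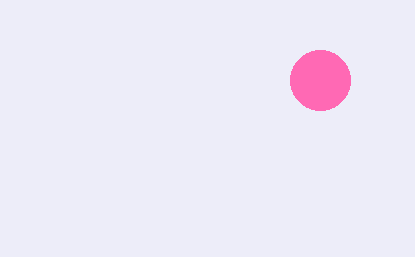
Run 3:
center_x = 320, center_y = 80, radius = 30, color = 'hotpink'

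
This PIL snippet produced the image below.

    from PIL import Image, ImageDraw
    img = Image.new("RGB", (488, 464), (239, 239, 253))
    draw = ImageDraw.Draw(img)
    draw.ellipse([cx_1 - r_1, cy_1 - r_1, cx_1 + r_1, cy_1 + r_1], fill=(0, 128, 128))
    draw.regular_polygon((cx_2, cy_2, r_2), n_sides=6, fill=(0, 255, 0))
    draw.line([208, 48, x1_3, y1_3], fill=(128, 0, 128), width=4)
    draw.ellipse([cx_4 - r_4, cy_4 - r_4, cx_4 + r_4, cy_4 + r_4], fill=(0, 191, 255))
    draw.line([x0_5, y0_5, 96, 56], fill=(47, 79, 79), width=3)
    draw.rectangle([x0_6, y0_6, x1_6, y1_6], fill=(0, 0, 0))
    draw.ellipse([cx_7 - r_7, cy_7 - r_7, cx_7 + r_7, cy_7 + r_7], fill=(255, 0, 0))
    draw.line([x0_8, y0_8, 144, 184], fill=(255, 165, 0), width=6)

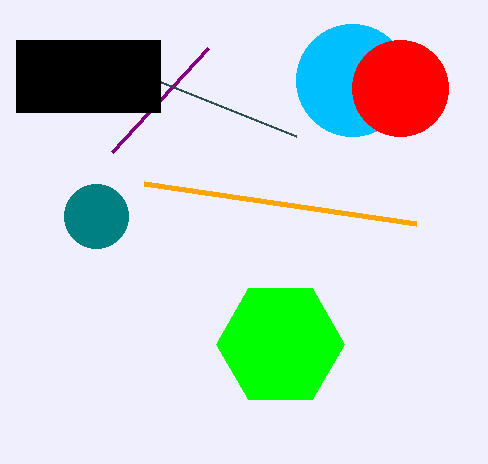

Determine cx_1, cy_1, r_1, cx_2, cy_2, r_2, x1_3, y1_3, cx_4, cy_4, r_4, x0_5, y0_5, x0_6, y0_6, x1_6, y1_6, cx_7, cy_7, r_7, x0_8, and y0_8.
cx_1 = 96
cy_1 = 216
r_1 = 32
cx_2 = 280
cy_2 = 344
r_2 = 64
x1_3 = 112
y1_3 = 152
cx_4 = 352
cy_4 = 80
r_4 = 56
x0_5 = 296
y0_5 = 136
x0_6 = 16
y0_6 = 40
x1_6 = 160
y1_6 = 112
cx_7 = 400
cy_7 = 88
r_7 = 48
x0_8 = 416
y0_8 = 224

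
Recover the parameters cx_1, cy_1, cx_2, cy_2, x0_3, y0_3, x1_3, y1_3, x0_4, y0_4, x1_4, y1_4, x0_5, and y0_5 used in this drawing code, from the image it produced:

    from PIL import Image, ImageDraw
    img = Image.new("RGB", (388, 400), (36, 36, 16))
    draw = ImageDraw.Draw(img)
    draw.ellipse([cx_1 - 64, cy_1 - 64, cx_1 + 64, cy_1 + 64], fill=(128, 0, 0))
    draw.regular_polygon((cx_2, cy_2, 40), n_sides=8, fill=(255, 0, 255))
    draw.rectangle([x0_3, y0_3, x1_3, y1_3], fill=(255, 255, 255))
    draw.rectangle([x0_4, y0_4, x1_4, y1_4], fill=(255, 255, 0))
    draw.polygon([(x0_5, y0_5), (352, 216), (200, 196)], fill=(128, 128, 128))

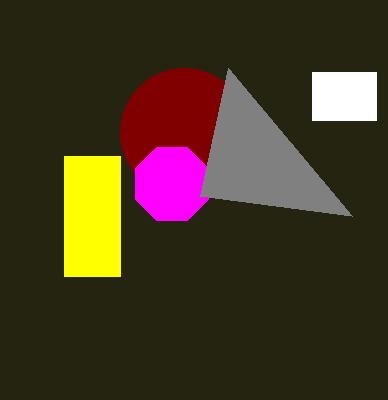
cx_1 = 184
cy_1 = 132
cx_2 = 172
cy_2 = 184
x0_3 = 312
y0_3 = 72
x1_3 = 376
y1_3 = 120
x0_4 = 64
y0_4 = 156
x1_4 = 120
y1_4 = 276
x0_5 = 228
y0_5 = 68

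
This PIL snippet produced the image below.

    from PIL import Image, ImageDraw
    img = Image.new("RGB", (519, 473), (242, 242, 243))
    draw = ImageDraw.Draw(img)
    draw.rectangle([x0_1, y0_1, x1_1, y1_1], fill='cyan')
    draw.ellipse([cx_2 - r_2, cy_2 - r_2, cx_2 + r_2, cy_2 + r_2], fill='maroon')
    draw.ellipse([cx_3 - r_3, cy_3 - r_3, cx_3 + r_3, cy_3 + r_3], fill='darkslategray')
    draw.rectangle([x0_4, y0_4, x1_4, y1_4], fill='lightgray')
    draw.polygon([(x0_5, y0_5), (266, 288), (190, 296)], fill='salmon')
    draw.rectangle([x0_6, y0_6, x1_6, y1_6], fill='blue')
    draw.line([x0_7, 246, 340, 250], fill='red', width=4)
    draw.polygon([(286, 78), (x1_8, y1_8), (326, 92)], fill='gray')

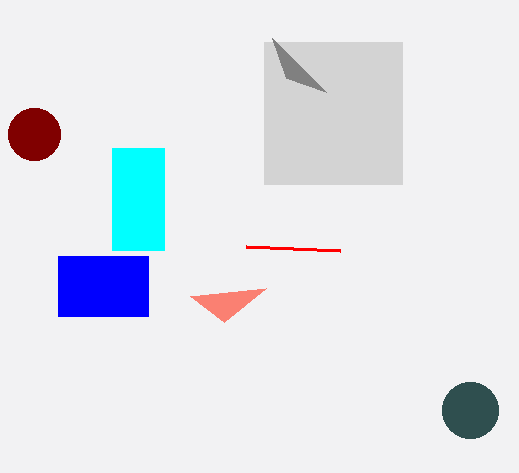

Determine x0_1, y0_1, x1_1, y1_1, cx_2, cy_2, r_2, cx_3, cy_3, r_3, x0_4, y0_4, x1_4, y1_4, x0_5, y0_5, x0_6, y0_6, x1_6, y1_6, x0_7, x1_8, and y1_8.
x0_1 = 112
y0_1 = 148
x1_1 = 164
y1_1 = 250
cx_2 = 34
cy_2 = 134
r_2 = 26
cx_3 = 470
cy_3 = 410
r_3 = 28
x0_4 = 264
y0_4 = 42
x1_4 = 402
y1_4 = 184
x0_5 = 224
y0_5 = 322
x0_6 = 58
y0_6 = 256
x1_6 = 148
y1_6 = 316
x0_7 = 246
x1_8 = 272
y1_8 = 38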